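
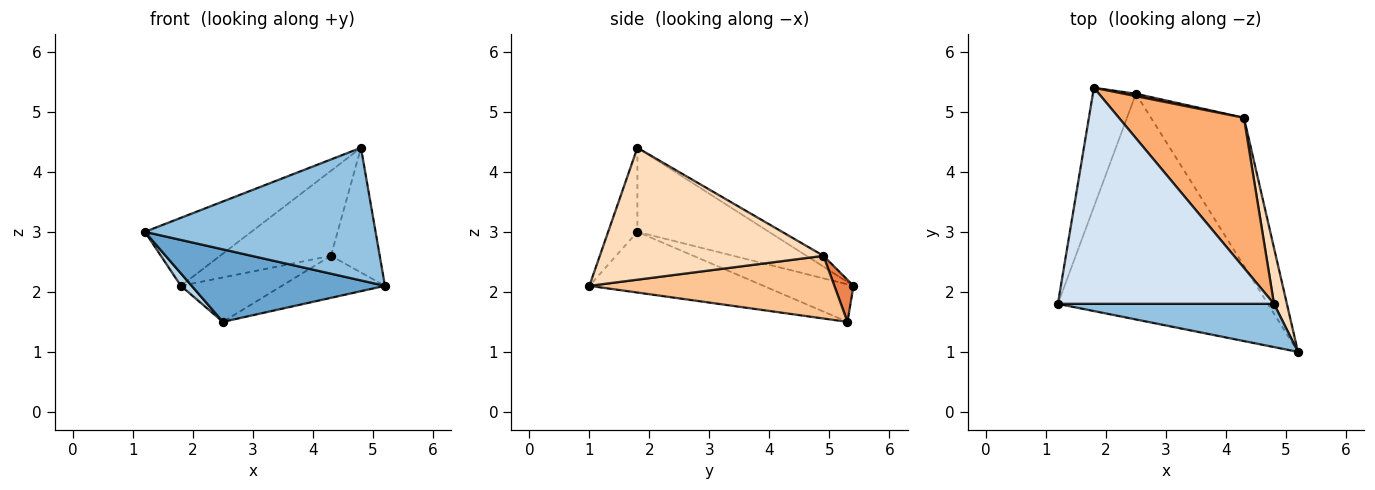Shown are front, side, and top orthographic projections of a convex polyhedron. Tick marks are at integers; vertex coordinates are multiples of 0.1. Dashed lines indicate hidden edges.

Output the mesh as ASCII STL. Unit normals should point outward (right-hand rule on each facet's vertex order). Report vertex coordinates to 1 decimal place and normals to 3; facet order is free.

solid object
 facet normal -0.265 -0.295 -0.918
  outer loop
   vertex 2.5 5.3 1.5
   vertex 5.2 1.0 2.1
   vertex 1.2 1.8 3.0
  endloop
 endfacet
 facet normal -0.120 -0.944 0.308
  outer loop
   vertex 4.8 1.8 4.4
   vertex 1.2 1.8 3.0
   vertex 5.2 1.0 2.1
  endloop
 endfacet
 facet normal -0.655 -0.079 -0.751
  outer loop
   vertex 1.8 5.4 2.1
   vertex 2.5 5.3 1.5
   vertex 1.2 1.8 3.0
  endloop
 endfacet
 facet normal -0.348 0.282 0.894
  outer loop
   vertex 1.8 5.4 2.1
   vertex 1.2 1.8 3.0
   vertex 4.8 1.8 4.4
  endloop
 endfacet
 facet normal 0.186 0.981 0.053
  outer loop
   vertex 4.3 4.9 2.6
   vertex 2.5 5.3 1.5
   vertex 1.8 5.4 2.1
  endloop
 endfacet
 facet normal -0.075 0.492 0.868
  outer loop
   vertex 4.3 4.9 2.6
   vertex 1.8 5.4 2.1
   vertex 4.8 1.8 4.4
  endloop
 endfacet
 facet normal 0.544 0.229 -0.807
  outer loop
   vertex 4.3 4.9 2.6
   vertex 5.2 1.0 2.1
   vertex 2.5 5.3 1.5
  endloop
 endfacet
 facet normal 0.973 0.212 0.095
  outer loop
   vertex 4.3 4.9 2.6
   vertex 4.8 1.8 4.4
   vertex 5.2 1.0 2.1
  endloop
 endfacet
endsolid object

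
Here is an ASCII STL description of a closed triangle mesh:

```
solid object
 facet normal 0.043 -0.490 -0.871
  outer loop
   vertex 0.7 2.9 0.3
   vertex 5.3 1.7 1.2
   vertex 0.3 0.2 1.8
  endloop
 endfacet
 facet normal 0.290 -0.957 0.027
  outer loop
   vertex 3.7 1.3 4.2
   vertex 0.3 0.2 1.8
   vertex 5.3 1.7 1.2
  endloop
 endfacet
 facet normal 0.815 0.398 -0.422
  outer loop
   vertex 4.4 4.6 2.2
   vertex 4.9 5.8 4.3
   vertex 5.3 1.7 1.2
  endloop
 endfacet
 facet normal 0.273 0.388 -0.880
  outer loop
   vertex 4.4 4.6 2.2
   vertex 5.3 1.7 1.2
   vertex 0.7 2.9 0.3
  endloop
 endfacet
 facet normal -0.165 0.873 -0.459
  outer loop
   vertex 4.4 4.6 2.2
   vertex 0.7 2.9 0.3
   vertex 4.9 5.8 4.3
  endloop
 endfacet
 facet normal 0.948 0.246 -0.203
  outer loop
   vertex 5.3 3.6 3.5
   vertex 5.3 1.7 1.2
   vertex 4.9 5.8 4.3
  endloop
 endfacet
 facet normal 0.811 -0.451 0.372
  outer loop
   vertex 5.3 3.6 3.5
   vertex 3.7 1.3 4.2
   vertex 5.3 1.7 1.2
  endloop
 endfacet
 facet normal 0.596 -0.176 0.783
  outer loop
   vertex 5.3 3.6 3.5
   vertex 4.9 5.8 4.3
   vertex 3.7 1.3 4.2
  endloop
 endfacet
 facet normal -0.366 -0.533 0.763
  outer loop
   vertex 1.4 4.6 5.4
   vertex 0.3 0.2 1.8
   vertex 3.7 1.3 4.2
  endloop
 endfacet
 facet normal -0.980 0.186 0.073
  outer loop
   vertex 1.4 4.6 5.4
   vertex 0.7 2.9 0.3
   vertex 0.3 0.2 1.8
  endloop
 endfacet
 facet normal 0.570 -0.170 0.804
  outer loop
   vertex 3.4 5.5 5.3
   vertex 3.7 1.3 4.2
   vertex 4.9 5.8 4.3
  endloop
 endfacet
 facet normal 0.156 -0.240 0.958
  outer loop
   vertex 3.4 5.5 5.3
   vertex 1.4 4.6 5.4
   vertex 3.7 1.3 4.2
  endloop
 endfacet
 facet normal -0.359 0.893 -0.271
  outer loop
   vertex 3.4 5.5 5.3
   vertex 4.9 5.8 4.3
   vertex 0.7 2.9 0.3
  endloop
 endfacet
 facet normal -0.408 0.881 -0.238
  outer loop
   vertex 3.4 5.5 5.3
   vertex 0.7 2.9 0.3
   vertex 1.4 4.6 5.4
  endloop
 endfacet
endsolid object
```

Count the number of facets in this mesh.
14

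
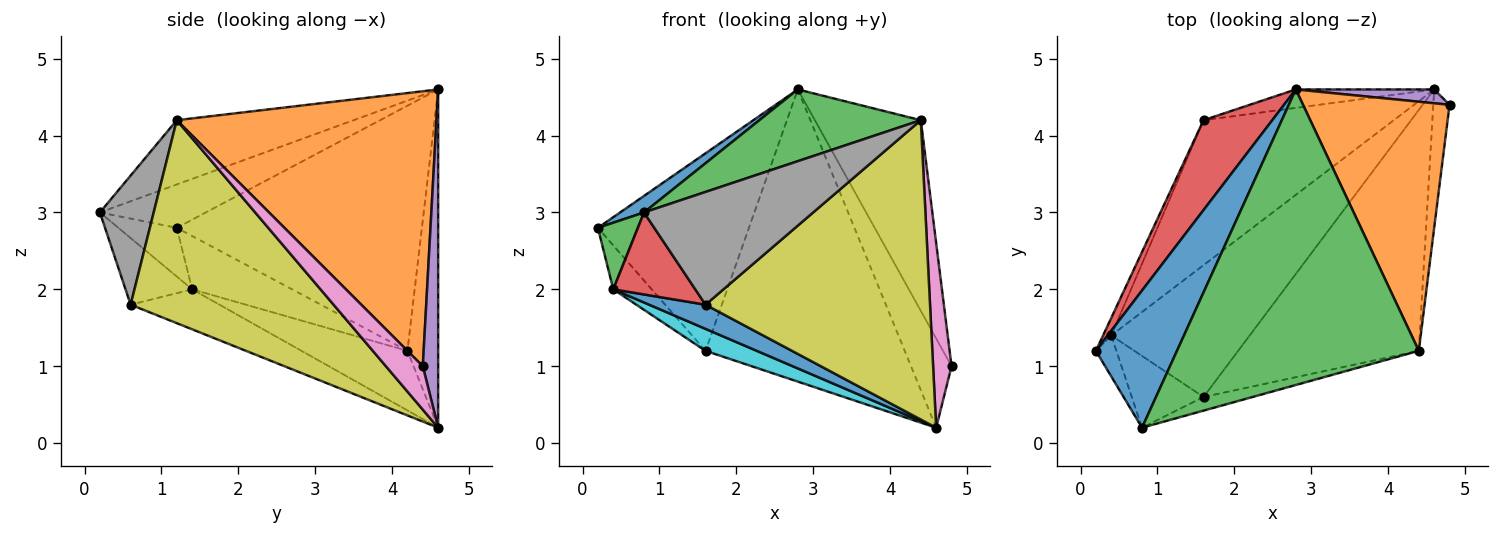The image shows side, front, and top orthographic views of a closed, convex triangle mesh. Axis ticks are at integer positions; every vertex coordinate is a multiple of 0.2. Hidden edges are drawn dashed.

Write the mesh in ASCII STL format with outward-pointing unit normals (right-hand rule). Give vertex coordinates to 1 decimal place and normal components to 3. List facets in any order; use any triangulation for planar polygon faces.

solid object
 facet normal -0.469 -0.106 0.877
  outer loop
   vertex 0.8 0.2 3.0
   vertex 2.8 4.6 4.6
   vertex 0.2 1.2 2.8
  endloop
 endfacet
 facet normal 0.830 0.339 0.442
  outer loop
   vertex 4.4 1.2 4.2
   vertex 4.8 4.4 1.0
   vertex 2.8 4.6 4.6
  endloop
 endfacet
 facet normal -0.250 -0.228 0.941
  outer loop
   vertex 4.4 1.2 4.2
   vertex 2.8 4.6 4.6
   vertex 0.8 0.2 3.0
  endloop
 endfacet
 facet normal -0.828 0.510 0.232
  outer loop
   vertex 1.6 4.2 1.2
   vertex 0.2 1.2 2.8
   vertex 2.8 4.6 4.6
  endloop
 endfacet
 facet normal 0.351 0.925 0.144
  outer loop
   vertex 4.6 4.6 0.2
   vertex 2.8 4.6 4.6
   vertex 4.8 4.4 1.0
  endloop
 endfacet
 facet normal -0.152 0.986 -0.062
  outer loop
   vertex 4.6 4.6 0.2
   vertex 1.6 4.2 1.2
   vertex 2.8 4.6 4.6
  endloop
 endfacet
 facet normal 0.848 -0.424 -0.318
  outer loop
   vertex 4.6 4.6 0.2
   vertex 4.8 4.4 1.0
   vertex 4.4 1.2 4.2
  endloop
 endfacet
 facet normal 0.301 -0.947 -0.115
  outer loop
   vertex 1.6 0.6 1.8
   vertex 4.4 1.2 4.2
   vertex 0.8 0.2 3.0
  endloop
 endfacet
 facet normal 0.576 -0.637 -0.513
  outer loop
   vertex 1.6 0.6 1.8
   vertex 4.6 4.6 0.2
   vertex 4.4 1.2 4.2
  endloop
 endfacet
 facet normal -0.296 -0.143 -0.944
  outer loop
   vertex 0.4 1.4 2.0
   vertex 1.6 4.2 1.2
   vertex 4.6 4.6 0.2
  endloop
 endfacet
 facet normal -0.273 -0.173 -0.946
  outer loop
   vertex 0.4 1.4 2.0
   vertex 4.6 4.6 0.2
   vertex 1.6 0.6 1.8
  endloop
 endfacet
 facet normal -0.924 0.355 -0.142
  outer loop
   vertex 0.4 1.4 2.0
   vertex 0.2 1.2 2.8
   vertex 1.6 4.2 1.2
  endloop
 endfacet
 facet normal -0.780 -0.533 -0.328
  outer loop
   vertex 0.4 1.4 2.0
   vertex 0.8 0.2 3.0
   vertex 0.2 1.2 2.8
  endloop
 endfacet
 facet normal -0.522 -0.642 -0.562
  outer loop
   vertex 0.4 1.4 2.0
   vertex 1.6 0.6 1.8
   vertex 0.8 0.2 3.0
  endloop
 endfacet
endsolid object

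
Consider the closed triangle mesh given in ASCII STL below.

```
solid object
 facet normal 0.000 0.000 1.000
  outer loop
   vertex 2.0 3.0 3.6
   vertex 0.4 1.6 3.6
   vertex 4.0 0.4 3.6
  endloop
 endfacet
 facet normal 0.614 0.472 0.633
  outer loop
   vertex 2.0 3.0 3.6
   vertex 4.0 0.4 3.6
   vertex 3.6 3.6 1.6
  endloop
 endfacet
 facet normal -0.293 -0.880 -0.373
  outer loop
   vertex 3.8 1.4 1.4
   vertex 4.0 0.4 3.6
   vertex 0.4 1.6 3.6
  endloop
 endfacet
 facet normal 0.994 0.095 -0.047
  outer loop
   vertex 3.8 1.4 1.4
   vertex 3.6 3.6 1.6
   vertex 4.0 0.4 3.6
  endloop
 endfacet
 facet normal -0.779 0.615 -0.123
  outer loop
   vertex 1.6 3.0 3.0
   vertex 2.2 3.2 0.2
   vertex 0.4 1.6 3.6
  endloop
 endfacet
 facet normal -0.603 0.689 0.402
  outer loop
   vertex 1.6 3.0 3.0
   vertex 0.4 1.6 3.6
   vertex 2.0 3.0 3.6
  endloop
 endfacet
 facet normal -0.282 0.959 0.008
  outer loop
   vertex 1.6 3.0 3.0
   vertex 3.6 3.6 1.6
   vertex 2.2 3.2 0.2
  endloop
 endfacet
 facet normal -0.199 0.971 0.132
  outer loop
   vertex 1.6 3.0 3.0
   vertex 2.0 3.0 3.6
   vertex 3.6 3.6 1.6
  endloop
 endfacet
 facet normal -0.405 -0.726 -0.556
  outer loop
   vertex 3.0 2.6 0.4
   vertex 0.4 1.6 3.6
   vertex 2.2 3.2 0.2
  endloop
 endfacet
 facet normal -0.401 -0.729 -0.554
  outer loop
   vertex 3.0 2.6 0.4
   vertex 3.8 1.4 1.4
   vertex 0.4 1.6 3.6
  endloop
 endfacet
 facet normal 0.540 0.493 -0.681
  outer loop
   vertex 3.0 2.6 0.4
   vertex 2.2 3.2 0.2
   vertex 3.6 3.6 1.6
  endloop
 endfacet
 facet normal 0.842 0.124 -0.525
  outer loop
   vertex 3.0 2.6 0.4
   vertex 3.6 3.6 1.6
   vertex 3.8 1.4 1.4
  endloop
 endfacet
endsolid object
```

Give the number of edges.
18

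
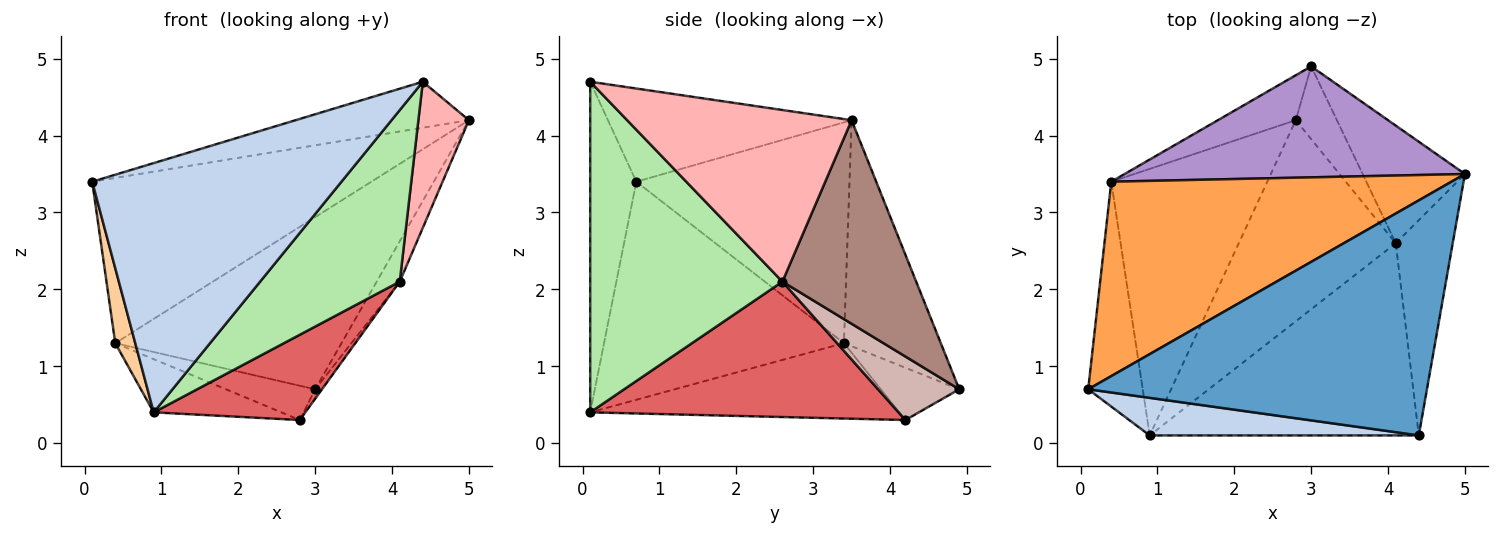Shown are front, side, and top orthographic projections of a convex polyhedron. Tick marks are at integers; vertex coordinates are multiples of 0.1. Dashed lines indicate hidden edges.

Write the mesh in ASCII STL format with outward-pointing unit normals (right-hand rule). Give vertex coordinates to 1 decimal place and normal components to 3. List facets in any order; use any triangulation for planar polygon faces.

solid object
 facet normal -0.261 0.185 0.947
  outer loop
   vertex 4.4 0.1 4.7
   vertex 5.0 3.5 4.2
   vertex 0.1 0.7 3.4
  endloop
 endfacet
 facet normal -0.180 -0.973 0.147
  outer loop
   vertex 0.9 0.1 0.4
   vertex 4.4 0.1 4.7
   vertex 0.1 0.7 3.4
  endloop
 endfacet
 facet normal -0.443 0.581 0.683
  outer loop
   vertex 0.4 3.4 1.3
   vertex 0.1 0.7 3.4
   vertex 5.0 3.5 4.2
  endloop
 endfacet
 facet normal -0.967 -0.081 -0.242
  outer loop
   vertex 0.4 3.4 1.3
   vertex 0.9 0.1 0.4
   vertex 0.1 0.7 3.4
  endloop
 endfacet
 facet normal -0.428 0.177 -0.886
  outer loop
   vertex 0.4 3.4 1.3
   vertex 2.8 4.2 0.3
   vertex 0.9 0.1 0.4
  endloop
 endfacet
 facet normal 0.676 -0.491 -0.550
  outer loop
   vertex 4.1 2.6 2.1
   vertex 4.4 0.1 4.7
   vertex 0.9 0.1 0.4
  endloop
 endfacet
 facet normal 0.622 -0.306 -0.721
  outer loop
   vertex 4.1 2.6 2.1
   vertex 0.9 0.1 0.4
   vertex 2.8 4.2 0.3
  endloop
 endfacet
 facet normal 0.928 -0.209 -0.308
  outer loop
   vertex 4.1 2.6 2.1
   vertex 5.0 3.5 4.2
   vertex 4.4 0.1 4.7
  endloop
 endfacet
 facet normal -0.339 0.791 0.510
  outer loop
   vertex 3.0 4.9 0.7
   vertex 0.4 3.4 1.3
   vertex 5.0 3.5 4.2
  endloop
 endfacet
 facet normal -0.471 0.535 -0.701
  outer loop
   vertex 3.0 4.9 0.7
   vertex 2.8 4.2 0.3
   vertex 0.4 3.4 1.3
  endloop
 endfacet
 facet normal 0.883 0.152 -0.444
  outer loop
   vertex 3.0 4.9 0.7
   vertex 5.0 3.5 4.2
   vertex 4.1 2.6 2.1
  endloop
 endfacet
 facet normal 0.837 0.071 -0.542
  outer loop
   vertex 3.0 4.9 0.7
   vertex 4.1 2.6 2.1
   vertex 2.8 4.2 0.3
  endloop
 endfacet
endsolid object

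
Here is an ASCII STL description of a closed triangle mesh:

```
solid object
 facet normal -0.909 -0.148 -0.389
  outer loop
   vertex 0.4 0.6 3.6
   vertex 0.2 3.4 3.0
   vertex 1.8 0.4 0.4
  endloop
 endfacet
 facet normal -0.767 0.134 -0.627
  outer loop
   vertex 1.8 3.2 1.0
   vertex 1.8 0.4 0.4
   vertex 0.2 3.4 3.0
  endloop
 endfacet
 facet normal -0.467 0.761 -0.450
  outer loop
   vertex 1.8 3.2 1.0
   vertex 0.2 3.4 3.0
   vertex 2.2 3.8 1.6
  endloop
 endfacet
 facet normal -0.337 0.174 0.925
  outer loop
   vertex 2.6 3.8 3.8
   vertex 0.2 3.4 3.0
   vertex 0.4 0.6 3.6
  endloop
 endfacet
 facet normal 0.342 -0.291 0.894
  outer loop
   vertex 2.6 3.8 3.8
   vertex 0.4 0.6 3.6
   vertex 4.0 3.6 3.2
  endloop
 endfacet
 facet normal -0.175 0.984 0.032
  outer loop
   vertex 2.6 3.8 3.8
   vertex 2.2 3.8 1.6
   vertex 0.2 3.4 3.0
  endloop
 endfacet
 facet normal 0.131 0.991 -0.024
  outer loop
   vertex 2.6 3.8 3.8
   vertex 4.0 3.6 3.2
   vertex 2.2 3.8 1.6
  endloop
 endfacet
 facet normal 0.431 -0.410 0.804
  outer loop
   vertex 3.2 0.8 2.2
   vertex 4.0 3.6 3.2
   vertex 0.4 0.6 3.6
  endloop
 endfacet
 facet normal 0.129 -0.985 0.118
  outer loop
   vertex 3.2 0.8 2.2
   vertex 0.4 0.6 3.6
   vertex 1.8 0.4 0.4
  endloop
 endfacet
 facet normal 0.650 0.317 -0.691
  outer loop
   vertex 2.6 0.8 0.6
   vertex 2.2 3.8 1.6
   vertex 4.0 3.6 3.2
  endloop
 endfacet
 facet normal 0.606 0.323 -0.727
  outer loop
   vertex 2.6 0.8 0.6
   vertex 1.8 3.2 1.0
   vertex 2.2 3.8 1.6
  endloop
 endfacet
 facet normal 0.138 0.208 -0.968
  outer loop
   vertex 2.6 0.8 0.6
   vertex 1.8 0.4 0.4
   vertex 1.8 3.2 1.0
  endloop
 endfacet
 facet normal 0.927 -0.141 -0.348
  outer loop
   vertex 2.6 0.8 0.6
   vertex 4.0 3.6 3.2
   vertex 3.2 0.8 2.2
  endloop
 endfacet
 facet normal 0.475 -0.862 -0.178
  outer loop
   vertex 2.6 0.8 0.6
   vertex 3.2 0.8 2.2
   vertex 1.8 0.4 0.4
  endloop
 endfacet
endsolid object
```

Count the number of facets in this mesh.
14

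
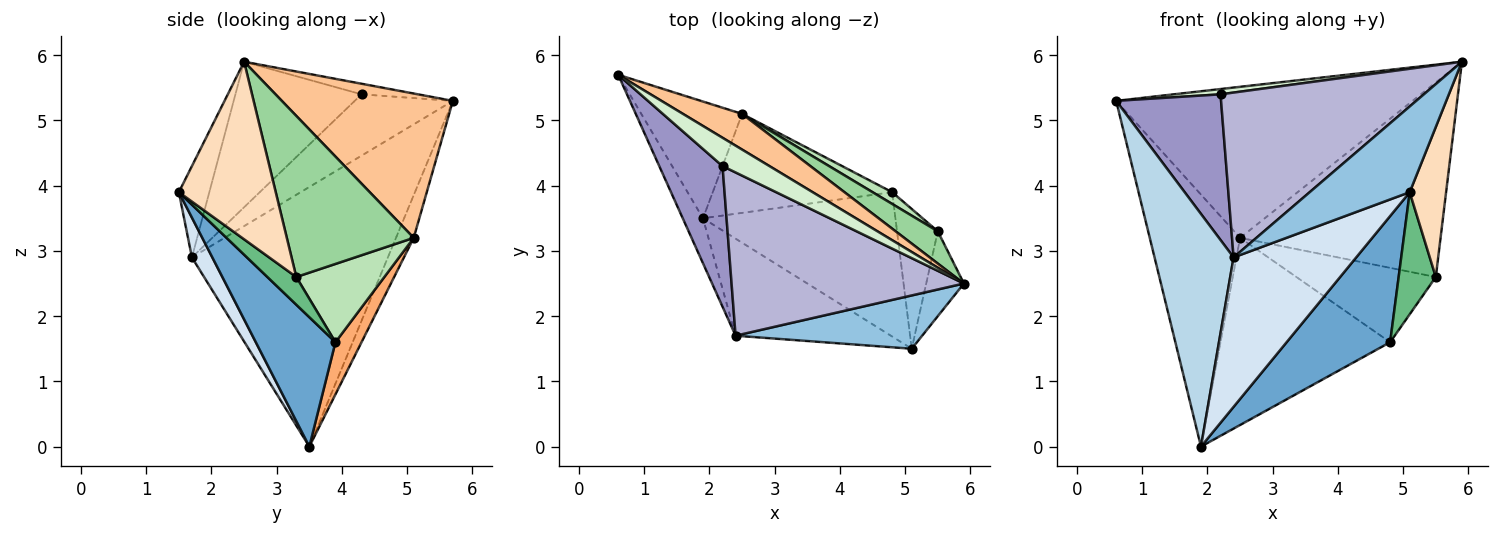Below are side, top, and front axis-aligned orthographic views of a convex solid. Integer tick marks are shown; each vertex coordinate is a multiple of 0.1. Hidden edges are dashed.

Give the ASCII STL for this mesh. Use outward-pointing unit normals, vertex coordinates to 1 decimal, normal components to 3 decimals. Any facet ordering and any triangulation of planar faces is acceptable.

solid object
 facet normal 0.452 -0.587 -0.672
  outer loop
   vertex 4.8 3.9 1.6
   vertex 5.1 1.5 3.9
   vertex 1.9 3.5 0.0
  endloop
 endfacet
 facet normal -0.250 -0.822 0.511
  outer loop
   vertex 2.4 1.7 2.9
   vertex 5.1 1.5 3.9
   vertex 5.9 2.5 5.9
  endloop
 endfacet
 facet normal -0.925 -0.373 -0.072
  outer loop
   vertex 2.4 1.7 2.9
   vertex 0.6 5.7 5.3
   vertex 1.9 3.5 0.0
  endloop
 endfacet
 facet normal 0.138 -0.831 -0.539
  outer loop
   vertex 2.4 1.7 2.9
   vertex 1.9 3.5 0.0
   vertex 5.1 1.5 3.9
  endloop
 endfacet
 facet normal -0.175 0.893 -0.414
  outer loop
   vertex 2.5 5.1 3.2
   vertex 1.9 3.5 0.0
   vertex 0.6 5.7 5.3
  endloop
 endfacet
 facet normal 0.135 0.876 -0.463
  outer loop
   vertex 2.5 5.1 3.2
   vertex 4.8 3.9 1.6
   vertex 1.9 3.5 0.0
  endloop
 endfacet
 facet normal 0.490 0.849 0.201
  outer loop
   vertex 2.5 5.1 3.2
   vertex 0.6 5.7 5.3
   vertex 5.9 2.5 5.9
  endloop
 endfacet
 facet normal 0.918 -0.345 -0.195
  outer loop
   vertex 5.5 3.3 2.6
   vertex 5.9 2.5 5.9
   vertex 5.1 1.5 3.9
  endloop
 endfacet
 facet normal 0.456 -0.585 -0.670
  outer loop
   vertex 5.5 3.3 2.6
   vertex 5.1 1.5 3.9
   vertex 4.8 3.9 1.6
  endloop
 endfacet
 facet normal 0.530 0.837 0.139
  outer loop
   vertex 5.5 3.3 2.6
   vertex 2.5 5.1 3.2
   vertex 5.9 2.5 5.9
  endloop
 endfacet
 facet normal 0.529 0.838 0.132
  outer loop
   vertex 5.5 3.3 2.6
   vertex 4.8 3.9 1.6
   vertex 2.5 5.1 3.2
  endloop
 endfacet
 facet normal -0.217 -0.179 0.960
  outer loop
   vertex 2.2 4.3 5.4
   vertex 5.9 2.5 5.9
   vertex 0.6 5.7 5.3
  endloop
 endfacet
 facet normal -0.558 -0.597 0.576
  outer loop
   vertex 2.2 4.3 5.4
   vertex 0.6 5.7 5.3
   vertex 2.4 1.7 2.9
  endloop
 endfacet
 facet normal -0.403 -0.650 0.644
  outer loop
   vertex 2.2 4.3 5.4
   vertex 2.4 1.7 2.9
   vertex 5.9 2.5 5.9
  endloop
 endfacet
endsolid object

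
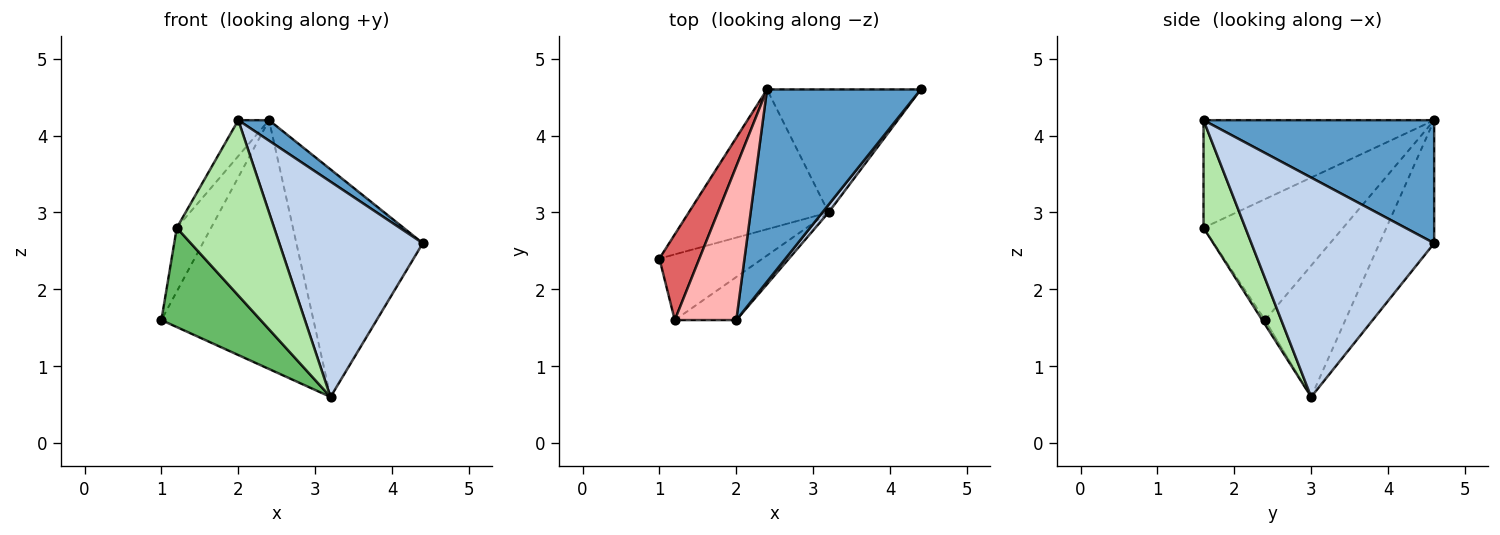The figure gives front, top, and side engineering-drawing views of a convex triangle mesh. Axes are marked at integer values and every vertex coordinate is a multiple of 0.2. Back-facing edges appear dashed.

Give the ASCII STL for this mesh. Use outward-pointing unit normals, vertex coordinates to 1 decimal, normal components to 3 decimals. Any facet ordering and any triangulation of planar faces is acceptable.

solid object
 facet normal 0.623 -0.083 0.778
  outer loop
   vertex 2.4 4.6 4.2
   vertex 2.0 1.6 4.2
   vertex 4.4 4.6 2.6
  endloop
 endfacet
 facet normal 0.786 -0.617 0.022
  outer loop
   vertex 3.2 3.0 0.6
   vertex 4.4 4.6 2.6
   vertex 2.0 1.6 4.2
  endloop
 endfacet
 facet normal -0.418 0.792 -0.445
  outer loop
   vertex 3.2 3.0 0.6
   vertex 1.0 2.4 1.6
   vertex 2.4 4.6 4.2
  endloop
 endfacet
 facet normal -0.356 0.822 -0.444
  outer loop
   vertex 3.2 3.0 0.6
   vertex 2.4 4.6 4.2
   vertex 4.4 4.6 2.6
  endloop
 endfacet
 facet normal -0.023 -0.834 -0.552
  outer loop
   vertex 1.2 1.6 2.8
   vertex 1.0 2.4 1.6
   vertex 3.2 3.0 0.6
  endloop
 endfacet
 facet normal 0.385 -0.896 -0.220
  outer loop
   vertex 1.2 1.6 2.8
   vertex 3.2 3.0 0.6
   vertex 2.0 1.6 4.2
  endloop
 endfacet
 facet normal -0.925 0.227 0.306
  outer loop
   vertex 1.2 1.6 2.8
   vertex 2.4 4.6 4.2
   vertex 1.0 2.4 1.6
  endloop
 endfacet
 facet normal -0.862 0.115 0.493
  outer loop
   vertex 1.2 1.6 2.8
   vertex 2.0 1.6 4.2
   vertex 2.4 4.6 4.2
  endloop
 endfacet
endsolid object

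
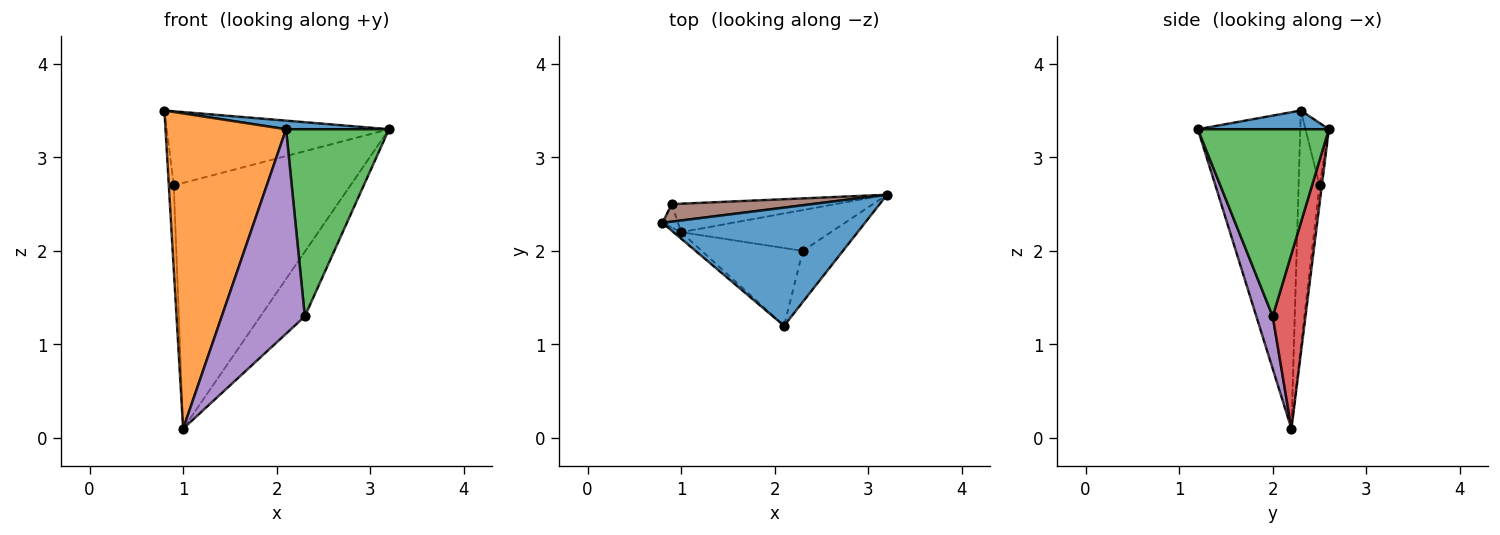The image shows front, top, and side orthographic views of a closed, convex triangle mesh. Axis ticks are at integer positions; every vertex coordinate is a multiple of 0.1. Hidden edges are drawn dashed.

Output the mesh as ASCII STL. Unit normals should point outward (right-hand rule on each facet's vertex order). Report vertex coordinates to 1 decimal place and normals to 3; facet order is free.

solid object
 facet normal 0.092 -0.072 0.993
  outer loop
   vertex 2.1 1.2 3.3
   vertex 3.2 2.6 3.3
   vertex 0.8 2.3 3.5
  endloop
 endfacet
 facet normal -0.647 -0.762 -0.016
  outer loop
   vertex 1.0 2.2 0.1
   vertex 2.1 1.2 3.3
   vertex 0.8 2.3 3.5
  endloop
 endfacet
 facet normal 0.775 -0.609 -0.166
  outer loop
   vertex 2.3 2.0 1.3
   vertex 3.2 2.6 3.3
   vertex 2.1 1.2 3.3
  endloop
 endfacet
 facet normal 0.529 0.718 -0.453
  outer loop
   vertex 2.3 2.0 1.3
   vertex 1.0 2.2 0.1
   vertex 3.2 2.6 3.3
  endloop
 endfacet
 facet normal 0.181 -0.919 -0.350
  outer loop
   vertex 2.3 2.0 1.3
   vertex 2.1 1.2 3.3
   vertex 1.0 2.2 0.1
  endloop
 endfacet
 facet normal -0.102 0.968 0.229
  outer loop
   vertex 0.9 2.5 2.7
   vertex 0.8 2.3 3.5
   vertex 3.2 2.6 3.3
  endloop
 endfacet
 facet normal -0.971 0.230 -0.064
  outer loop
   vertex 0.9 2.5 2.7
   vertex 1.0 2.2 0.1
   vertex 0.8 2.3 3.5
  endloop
 endfacet
 facet normal -0.013 0.993 -0.115
  outer loop
   vertex 0.9 2.5 2.7
   vertex 3.2 2.6 3.3
   vertex 1.0 2.2 0.1
  endloop
 endfacet
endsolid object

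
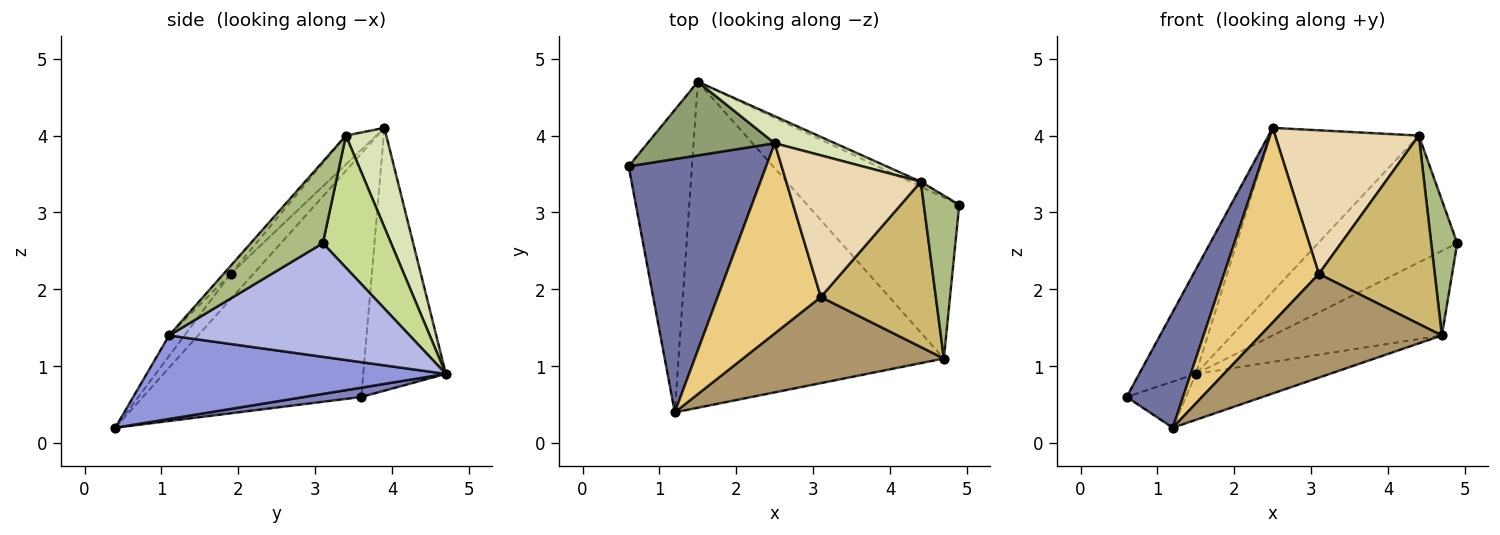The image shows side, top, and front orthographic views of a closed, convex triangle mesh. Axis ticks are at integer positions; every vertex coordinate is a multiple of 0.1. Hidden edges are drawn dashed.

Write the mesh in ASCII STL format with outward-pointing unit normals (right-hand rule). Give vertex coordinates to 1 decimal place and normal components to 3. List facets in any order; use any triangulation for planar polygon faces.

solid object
 facet normal -0.849 -0.219 0.480
  outer loop
   vertex 2.5 3.9 4.1
   vertex 0.6 3.6 0.6
   vertex 1.2 0.4 0.2
  endloop
 endfacet
 facet normal 0.144 0.149 -0.978
  outer loop
   vertex 1.5 4.7 0.9
   vertex 1.2 0.4 0.2
   vertex 0.6 3.6 0.6
  endloop
 endfacet
 facet normal 0.298 0.133 -0.945
  outer loop
   vertex 1.5 4.7 0.9
   vertex 4.7 1.1 1.4
   vertex 1.2 0.4 0.2
  endloop
 endfacet
 facet normal 0.552 0.388 -0.738
  outer loop
   vertex 1.5 4.7 0.9
   vertex 4.9 3.1 2.6
   vertex 4.7 1.1 1.4
  endloop
 endfacet
 facet normal -0.766 0.525 0.371
  outer loop
   vertex 1.5 4.7 0.9
   vertex 0.6 3.6 0.6
   vertex 2.5 3.9 4.1
  endloop
 endfacet
 facet normal 0.871 -0.314 0.378
  outer loop
   vertex 4.4 3.4 4.0
   vertex 4.7 1.1 1.4
   vertex 4.9 3.1 2.6
  endloop
 endfacet
 facet normal 0.440 0.897 -0.035
  outer loop
   vertex 4.4 3.4 4.0
   vertex 4.9 3.1 2.6
   vertex 1.5 4.7 0.9
  endloop
 endfacet
 facet normal 0.259 0.953 0.157
  outer loop
   vertex 4.4 3.4 4.0
   vertex 1.5 4.7 0.9
   vertex 2.5 3.9 4.1
  endloop
 endfacet
 facet normal -0.065 -0.768 0.638
  outer loop
   vertex 3.1 1.9 2.2
   vertex 1.2 0.4 0.2
   vertex 4.7 1.1 1.4
  endloop
 endfacet
 facet normal -0.046 -0.751 0.659
  outer loop
   vertex 3.1 1.9 2.2
   vertex 4.7 1.1 1.4
   vertex 4.4 3.4 4.0
  endloop
 endfacet
 facet normal -0.169 -0.705 0.689
  outer loop
   vertex 3.1 1.9 2.2
   vertex 2.5 3.9 4.1
   vertex 1.2 0.4 0.2
  endloop
 endfacet
 facet normal -0.149 -0.704 0.694
  outer loop
   vertex 3.1 1.9 2.2
   vertex 4.4 3.4 4.0
   vertex 2.5 3.9 4.1
  endloop
 endfacet
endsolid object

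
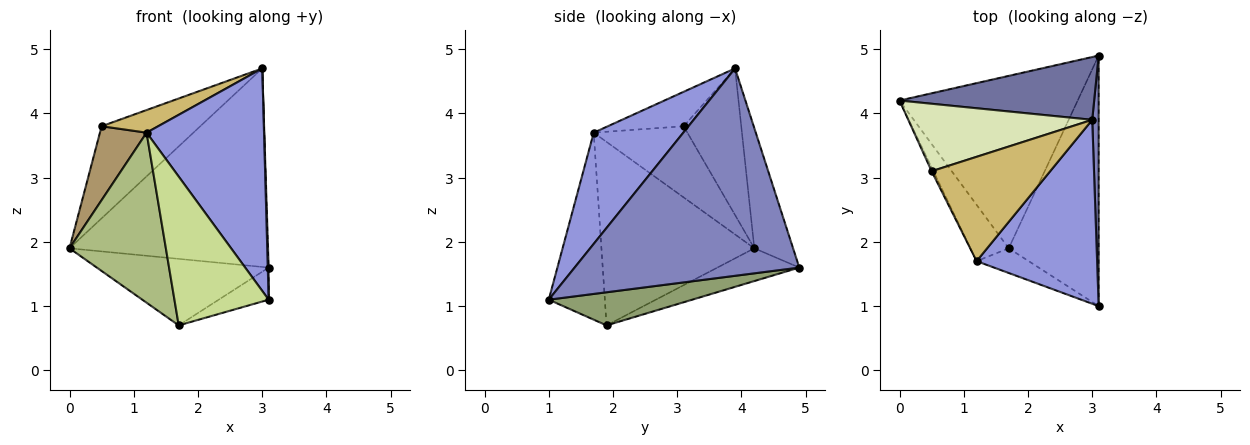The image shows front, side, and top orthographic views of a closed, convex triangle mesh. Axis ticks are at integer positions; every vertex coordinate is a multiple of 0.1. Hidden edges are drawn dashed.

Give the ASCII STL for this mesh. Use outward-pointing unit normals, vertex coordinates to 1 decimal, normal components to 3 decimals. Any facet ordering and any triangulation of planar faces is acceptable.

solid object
 facet normal -0.183 0.937 0.296
  outer loop
   vertex 3.0 3.9 4.7
   vertex 3.1 4.9 1.6
   vertex 0.0 4.2 1.9
  endloop
 endfacet
 facet normal 1.000 -0.004 0.031
  outer loop
   vertex 3.0 3.9 4.7
   vertex 3.1 1.0 1.1
   vertex 3.1 4.9 1.6
  endloop
 endfacet
 facet normal 0.507 -0.664 0.549
  outer loop
   vertex 1.2 1.7 3.7
   vertex 3.1 1.0 1.1
   vertex 3.0 3.9 4.7
  endloop
 endfacet
 facet normal -0.169 0.355 -0.920
  outer loop
   vertex 1.7 1.9 0.7
   vertex 0.0 4.2 1.9
   vertex 3.1 4.9 1.6
  endloop
 endfacet
 facet normal 0.343 0.119 -0.932
  outer loop
   vertex 1.7 1.9 0.7
   vertex 3.1 4.9 1.6
   vertex 3.1 1.0 1.1
  endloop
 endfacet
 facet normal -0.833 -0.525 -0.174
  outer loop
   vertex 1.7 1.9 0.7
   vertex 1.2 1.7 3.7
   vertex 0.0 4.2 1.9
  endloop
 endfacet
 facet normal -0.507 -0.851 -0.141
  outer loop
   vertex 1.7 1.9 0.7
   vertex 3.1 1.0 1.1
   vertex 1.2 1.7 3.7
  endloop
 endfacet
 facet normal -0.426 0.730 0.535
  outer loop
   vertex 0.5 3.1 3.8
   vertex 3.0 3.9 4.7
   vertex 0.0 4.2 1.9
  endloop
 endfacet
 facet normal -0.895 -0.446 -0.023
  outer loop
   vertex 0.5 3.1 3.8
   vertex 0.0 4.2 1.9
   vertex 1.2 1.7 3.7
  endloop
 endfacet
 facet normal -0.273 -0.204 0.940
  outer loop
   vertex 0.5 3.1 3.8
   vertex 1.2 1.7 3.7
   vertex 3.0 3.9 4.7
  endloop
 endfacet
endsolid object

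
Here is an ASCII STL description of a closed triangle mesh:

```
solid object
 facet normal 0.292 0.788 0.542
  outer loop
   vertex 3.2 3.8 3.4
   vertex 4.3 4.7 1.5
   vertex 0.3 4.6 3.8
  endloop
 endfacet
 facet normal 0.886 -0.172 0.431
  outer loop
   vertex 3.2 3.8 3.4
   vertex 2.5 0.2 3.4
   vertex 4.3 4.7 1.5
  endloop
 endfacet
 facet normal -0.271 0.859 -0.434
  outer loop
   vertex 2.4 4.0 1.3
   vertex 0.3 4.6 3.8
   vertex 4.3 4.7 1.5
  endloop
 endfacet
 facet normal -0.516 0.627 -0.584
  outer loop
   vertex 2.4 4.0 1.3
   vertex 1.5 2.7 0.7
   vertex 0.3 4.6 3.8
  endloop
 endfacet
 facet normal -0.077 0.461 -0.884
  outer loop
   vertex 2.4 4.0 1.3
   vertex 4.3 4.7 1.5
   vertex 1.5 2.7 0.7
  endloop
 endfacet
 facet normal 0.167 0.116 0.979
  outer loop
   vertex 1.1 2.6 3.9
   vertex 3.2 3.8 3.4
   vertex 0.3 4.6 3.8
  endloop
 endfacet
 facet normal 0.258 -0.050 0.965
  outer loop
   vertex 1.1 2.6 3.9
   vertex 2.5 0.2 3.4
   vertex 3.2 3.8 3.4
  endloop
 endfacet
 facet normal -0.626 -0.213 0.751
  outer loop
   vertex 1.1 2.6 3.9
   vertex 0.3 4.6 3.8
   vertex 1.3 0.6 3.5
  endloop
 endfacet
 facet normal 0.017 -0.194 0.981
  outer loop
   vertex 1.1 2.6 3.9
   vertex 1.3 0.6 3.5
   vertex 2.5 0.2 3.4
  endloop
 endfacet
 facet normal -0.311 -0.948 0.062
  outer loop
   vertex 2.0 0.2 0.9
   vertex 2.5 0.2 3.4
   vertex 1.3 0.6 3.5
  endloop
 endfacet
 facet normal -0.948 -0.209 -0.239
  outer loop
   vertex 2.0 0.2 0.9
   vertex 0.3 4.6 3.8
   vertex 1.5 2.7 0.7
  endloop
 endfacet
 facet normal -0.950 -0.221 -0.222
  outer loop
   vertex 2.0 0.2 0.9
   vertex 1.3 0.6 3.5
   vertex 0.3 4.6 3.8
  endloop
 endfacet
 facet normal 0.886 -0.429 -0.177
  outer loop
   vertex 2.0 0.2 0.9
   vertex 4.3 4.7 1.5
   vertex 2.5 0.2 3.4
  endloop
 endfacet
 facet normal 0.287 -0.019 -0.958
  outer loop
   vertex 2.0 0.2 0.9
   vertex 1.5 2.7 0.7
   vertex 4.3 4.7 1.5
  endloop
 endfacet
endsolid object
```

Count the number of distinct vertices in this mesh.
9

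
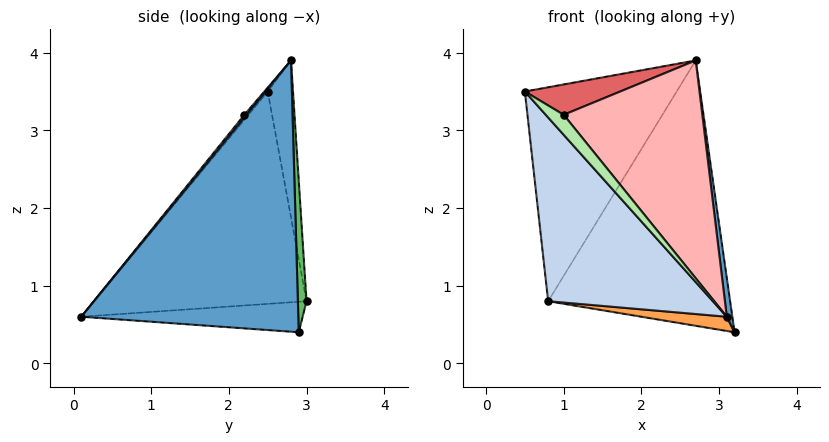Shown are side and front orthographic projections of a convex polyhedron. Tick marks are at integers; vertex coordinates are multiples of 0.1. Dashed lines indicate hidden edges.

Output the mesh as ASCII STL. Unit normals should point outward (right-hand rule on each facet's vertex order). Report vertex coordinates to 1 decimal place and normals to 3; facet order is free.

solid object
 facet normal 0.990 -0.025 0.141
  outer loop
   vertex 2.7 2.8 3.9
   vertex 3.1 0.1 0.6
   vertex 3.2 2.9 0.4
  endloop
 endfacet
 facet normal -0.775 -0.601 -0.197
  outer loop
   vertex 0.8 3.0 0.8
   vertex 3.1 0.1 0.6
   vertex 0.5 2.5 3.5
  endloop
 endfacet
 facet normal -0.167 -0.064 -0.984
  outer loop
   vertex 0.8 3.0 0.8
   vertex 3.2 2.9 0.4
   vertex 3.1 0.1 0.6
  endloop
 endfacet
 facet normal -0.162 0.973 0.162
  outer loop
   vertex 0.8 3.0 0.8
   vertex 0.5 2.5 3.5
   vertex 2.7 2.8 3.9
  endloop
 endfacet
 facet normal 0.047 0.998 0.035
  outer loop
   vertex 0.8 3.0 0.8
   vertex 2.7 2.8 3.9
   vertex 3.2 2.9 0.4
  endloop
 endfacet
 facet normal -0.186 -0.832 0.522
  outer loop
   vertex 1.0 2.2 3.2
   vertex 0.5 2.5 3.5
   vertex 3.1 0.1 0.6
  endloop
 endfacet
 facet normal -0.025 -0.728 0.685
  outer loop
   vertex 1.0 2.2 3.2
   vertex 2.7 2.8 3.9
   vertex 0.5 2.5 3.5
  endloop
 endfacet
 facet normal 0.012 -0.773 0.634
  outer loop
   vertex 1.0 2.2 3.2
   vertex 3.1 0.1 0.6
   vertex 2.7 2.8 3.9
  endloop
 endfacet
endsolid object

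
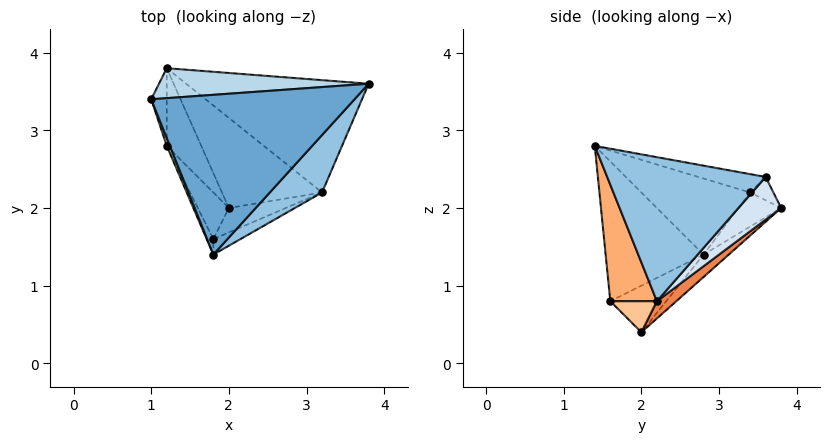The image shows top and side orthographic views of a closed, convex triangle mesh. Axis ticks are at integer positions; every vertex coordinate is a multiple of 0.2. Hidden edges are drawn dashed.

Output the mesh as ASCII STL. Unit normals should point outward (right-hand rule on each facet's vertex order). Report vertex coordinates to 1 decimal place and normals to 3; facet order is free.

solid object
 facet normal -0.087 0.254 0.963
  outer loop
   vertex 1.8 1.4 2.8
   vertex 3.8 3.6 2.4
   vertex 1.0 3.4 2.2
  endloop
 endfacet
 facet normal 0.737 -0.621 0.267
  outer loop
   vertex 3.2 2.2 0.8
   vertex 3.8 3.6 2.4
   vertex 1.8 1.4 2.8
  endloop
 endfacet
 facet normal -0.097 0.483 0.870
  outer loop
   vertex 1.2 3.8 2.0
   vertex 1.0 3.4 2.2
   vertex 3.8 3.6 2.4
  endloop
 endfacet
 facet normal 0.160 0.712 -0.683
  outer loop
   vertex 1.2 3.8 2.0
   vertex 3.8 3.6 2.4
   vertex 3.2 2.2 0.8
  endloop
 endfacet
 facet normal 0.123 0.689 -0.714
  outer loop
   vertex 1.2 3.8 2.0
   vertex 3.2 2.2 0.8
   vertex 2.0 2.0 0.4
  endloop
 endfacet
 facet normal 0.392 -0.915 -0.092
  outer loop
   vertex 1.8 1.6 0.8
   vertex 3.2 2.2 0.8
   vertex 1.8 1.4 2.8
  endloop
 endfacet
 facet normal 0.319 -0.745 -0.585
  outer loop
   vertex 1.8 1.6 0.8
   vertex 2.0 2.0 0.4
   vertex 3.2 2.2 0.8
  endloop
 endfacet
 facet normal -0.884 0.241 -0.402
  outer loop
   vertex 1.2 2.8 1.4
   vertex 1.0 3.4 2.2
   vertex 1.2 3.8 2.0
  endloop
 endfacet
 facet normal -0.487 0.449 -0.749
  outer loop
   vertex 1.2 2.8 1.4
   vertex 1.2 3.8 2.0
   vertex 2.0 2.0 0.4
  endloop
 endfacet
 facet normal -0.824 -0.137 -0.549
  outer loop
   vertex 1.2 2.8 1.4
   vertex 2.0 2.0 0.4
   vertex 1.8 1.6 0.8
  endloop
 endfacet
 facet normal -0.932 -0.361 0.038
  outer loop
   vertex 1.2 2.8 1.4
   vertex 1.8 1.4 2.8
   vertex 1.0 3.4 2.2
  endloop
 endfacet
 facet normal -0.902 -0.430 -0.043
  outer loop
   vertex 1.2 2.8 1.4
   vertex 1.8 1.6 0.8
   vertex 1.8 1.4 2.8
  endloop
 endfacet
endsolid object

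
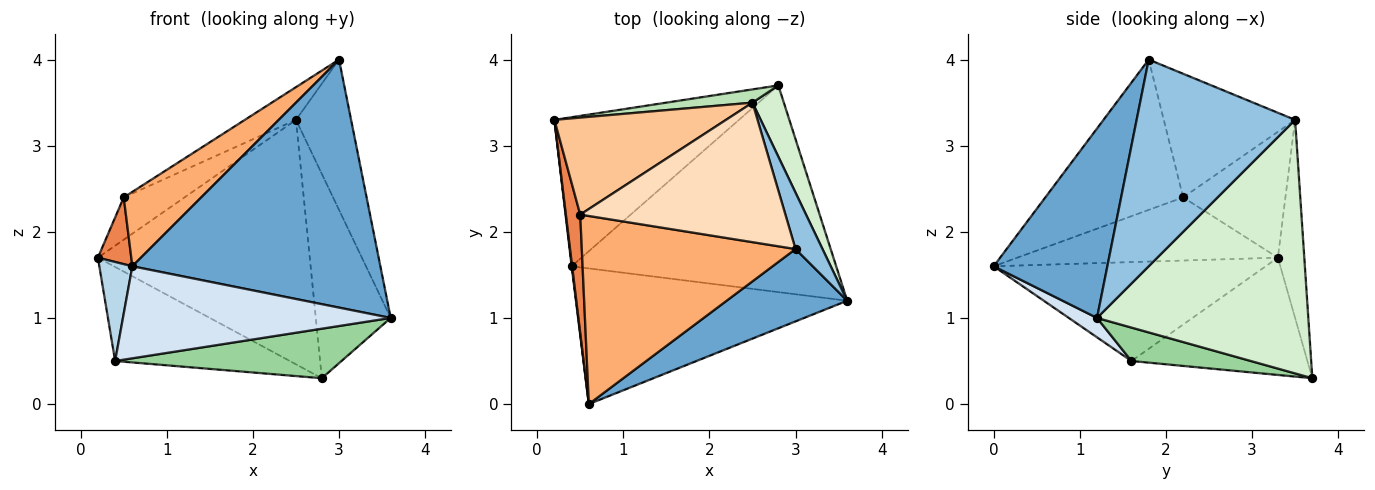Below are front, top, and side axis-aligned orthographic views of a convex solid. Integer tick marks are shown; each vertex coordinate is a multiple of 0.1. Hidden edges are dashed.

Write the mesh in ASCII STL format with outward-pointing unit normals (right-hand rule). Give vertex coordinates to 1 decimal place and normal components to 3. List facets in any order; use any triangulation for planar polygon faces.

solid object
 facet normal 0.403 -0.879 0.256
  outer loop
   vertex 3.0 1.8 4.0
   vertex 0.6 0.0 1.6
   vertex 3.6 1.2 1.0
  endloop
 endfacet
 facet normal 0.937 0.326 0.122
  outer loop
   vertex 2.5 3.5 3.3
   vertex 3.0 1.8 4.0
   vertex 3.6 1.2 1.0
  endloop
 endfacet
 facet normal -0.993 -0.120 0.005
  outer loop
   vertex 0.4 1.6 0.5
   vertex 0.6 0.0 1.6
   vertex 0.2 3.3 1.7
  endloop
 endfacet
 facet normal 0.059 -0.561 -0.826
  outer loop
   vertex 0.4 1.6 0.5
   vertex 3.6 1.2 1.0
   vertex 0.6 0.0 1.6
  endloop
 endfacet
 facet normal -0.968 -0.124 0.220
  outer loop
   vertex 0.5 2.2 2.4
   vertex 0.2 3.3 1.7
   vertex 0.6 0.0 1.6
  endloop
 endfacet
 facet normal -0.547 -0.308 0.778
  outer loop
   vertex 0.5 2.2 2.4
   vertex 0.6 0.0 1.6
   vertex 3.0 1.8 4.0
  endloop
 endfacet
 facet normal -0.558 0.332 0.761
  outer loop
   vertex 0.5 2.2 2.4
   vertex 2.5 3.5 3.3
   vertex 0.2 3.3 1.7
  endloop
 endfacet
 facet normal -0.506 0.197 0.840
  outer loop
   vertex 0.5 2.2 2.4
   vertex 3.0 1.8 4.0
   vertex 2.5 3.5 3.3
  endloop
 endfacet
 facet normal -0.473 0.470 -0.745
  outer loop
   vertex 2.8 3.7 0.3
   vertex 0.4 1.6 0.5
   vertex 0.2 3.3 1.7
  endloop
 endfacet
 facet normal 0.122 -0.231 -0.965
  outer loop
   vertex 2.8 3.7 0.3
   vertex 3.6 1.2 1.0
   vertex 0.4 1.6 0.5
  endloop
 endfacet
 facet normal -0.124 0.991 0.054
  outer loop
   vertex 2.8 3.7 0.3
   vertex 0.2 3.3 1.7
   vertex 2.5 3.5 3.3
  endloop
 endfacet
 facet normal 0.936 0.332 0.116
  outer loop
   vertex 2.8 3.7 0.3
   vertex 2.5 3.5 3.3
   vertex 3.6 1.2 1.0
  endloop
 endfacet
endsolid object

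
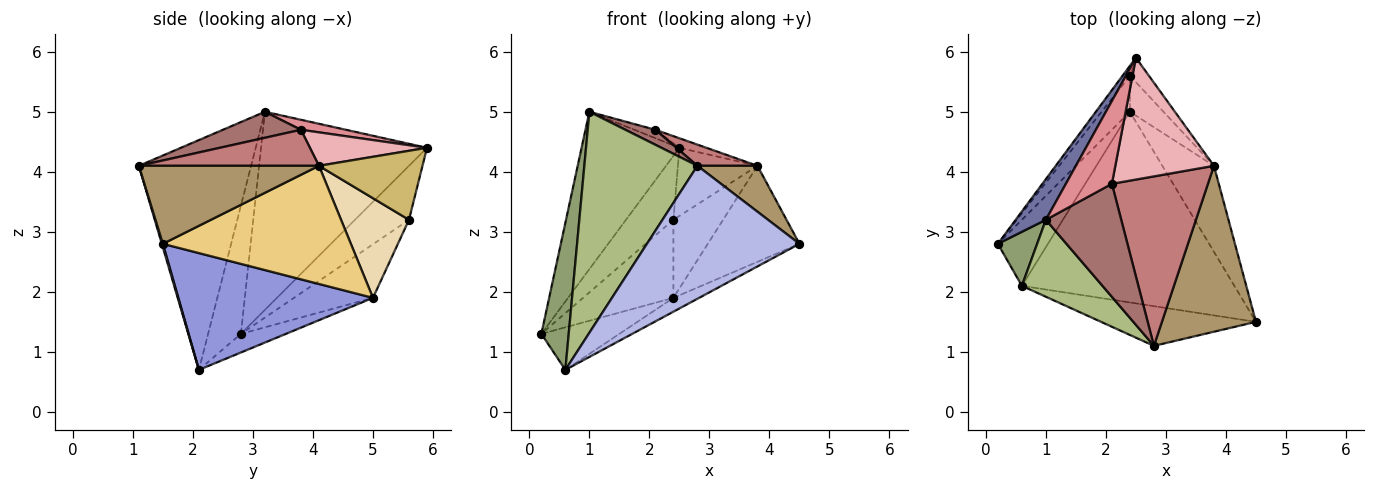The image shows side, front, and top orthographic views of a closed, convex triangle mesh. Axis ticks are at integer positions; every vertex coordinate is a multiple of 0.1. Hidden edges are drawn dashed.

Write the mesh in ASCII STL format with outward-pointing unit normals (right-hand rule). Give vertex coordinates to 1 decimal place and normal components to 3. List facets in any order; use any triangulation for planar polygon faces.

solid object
 facet normal -0.854 0.503 0.130
  outer loop
   vertex 1.0 3.2 5.0
   vertex 2.5 5.9 4.4
   vertex 0.2 2.8 1.3
  endloop
 endfacet
 facet normal -0.298 0.517 -0.802
  outer loop
   vertex 0.6 2.1 0.7
   vertex 0.2 2.8 1.3
   vertex 2.4 5.0 1.9
  endloop
 endfacet
 facet normal 0.481 0.064 -0.875
  outer loop
   vertex 0.6 2.1 0.7
   vertex 2.4 5.0 1.9
   vertex 4.5 1.5 2.8
  endloop
 endfacet
 facet normal 0.007 -0.958 -0.286
  outer loop
   vertex 0.6 2.1 0.7
   vertex 4.5 1.5 2.8
   vertex 2.8 1.1 4.1
  endloop
 endfacet
 facet normal -0.748 -0.623 0.229
  outer loop
   vertex 0.6 2.1 0.7
   vertex 1.0 3.2 5.0
   vertex 0.2 2.8 1.3
  endloop
 endfacet
 facet normal -0.684 -0.689 0.240
  outer loop
   vertex 0.6 2.1 0.7
   vertex 2.8 1.1 4.1
   vertex 1.0 3.2 5.0
  endloop
 endfacet
 facet normal -0.748 0.656 -0.102
  outer loop
   vertex 2.4 5.6 3.2
   vertex 0.2 2.8 1.3
   vertex 2.5 5.9 4.4
  endloop
 endfacet
 facet normal -0.622 0.711 -0.328
  outer loop
   vertex 2.4 5.6 3.2
   vertex 2.4 5.0 1.9
   vertex 0.2 2.8 1.3
  endloop
 endfacet
 facet normal 0.625 -0.208 0.753
  outer loop
   vertex 3.8 4.1 4.1
   vertex 2.8 1.1 4.1
   vertex 4.5 1.5 2.8
  endloop
 endfacet
 facet normal 0.775 0.595 -0.213
  outer loop
   vertex 3.8 4.1 4.1
   vertex 2.4 5.6 3.2
   vertex 2.5 5.9 4.4
  endloop
 endfacet
 facet normal 0.837 0.408 -0.365
  outer loop
   vertex 3.8 4.1 4.1
   vertex 4.5 1.5 2.8
   vertex 2.4 5.0 1.9
  endloop
 endfacet
 facet normal 0.779 0.569 -0.263
  outer loop
   vertex 3.8 4.1 4.1
   vertex 2.4 5.0 1.9
   vertex 2.4 5.6 3.2
  endloop
 endfacet
 facet normal 0.324 -0.125 0.938
  outer loop
   vertex 2.1 3.8 4.7
   vertex 1.0 3.2 5.0
   vertex 2.8 1.1 4.1
  endloop
 endfacet
 facet normal 0.349 -0.116 0.930
  outer loop
   vertex 2.1 3.8 4.7
   vertex 2.8 1.1 4.1
   vertex 3.8 4.1 4.1
  endloop
 endfacet
 facet normal 0.211 0.099 0.972
  outer loop
   vertex 2.1 3.8 4.7
   vertex 2.5 5.9 4.4
   vertex 1.0 3.2 5.0
  endloop
 endfacet
 facet normal 0.320 0.074 0.944
  outer loop
   vertex 2.1 3.8 4.7
   vertex 3.8 4.1 4.1
   vertex 2.5 5.9 4.4
  endloop
 endfacet
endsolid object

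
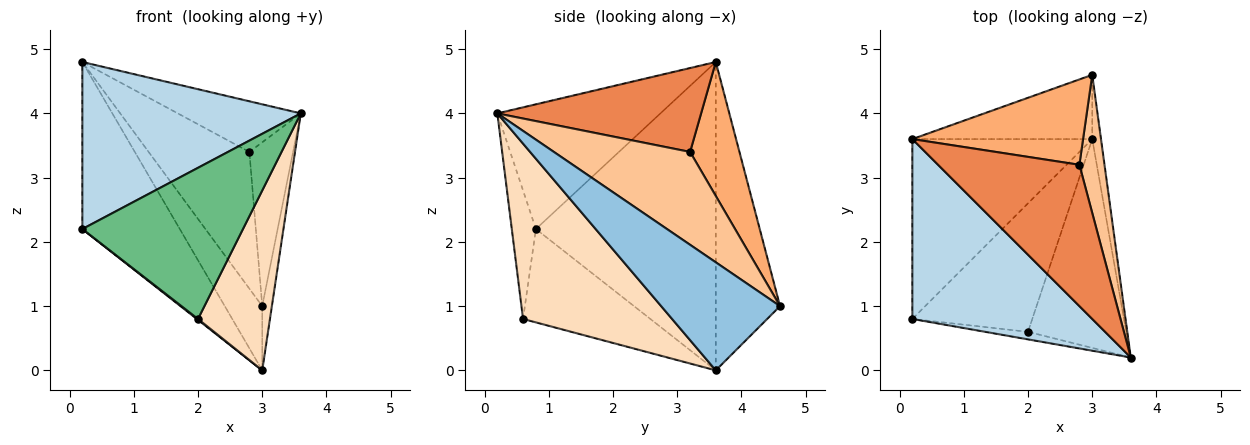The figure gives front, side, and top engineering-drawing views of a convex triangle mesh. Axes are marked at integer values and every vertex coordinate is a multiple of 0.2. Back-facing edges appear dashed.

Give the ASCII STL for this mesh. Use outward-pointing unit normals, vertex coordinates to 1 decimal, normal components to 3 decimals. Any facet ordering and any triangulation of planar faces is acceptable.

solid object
 facet normal -0.771 0.450 -0.450
  outer loop
   vertex 3.0 3.6 0.0
   vertex 0.2 3.6 4.8
   vertex 3.0 4.6 1.0
  endloop
 endfacet
 facet normal 0.993 0.081 -0.081
  outer loop
   vertex 3.0 3.6 0.0
   vertex 3.0 4.6 1.0
   vertex 3.6 0.2 4.0
  endloop
 endfacet
 facet normal -0.453 -0.607 0.653
  outer loop
   vertex 0.2 0.8 2.2
   vertex 3.6 0.2 4.0
   vertex 0.2 3.6 4.8
  endloop
 endfacet
 facet normal -0.782 0.424 -0.456
  outer loop
   vertex 0.2 0.8 2.2
   vertex 0.2 3.6 4.8
   vertex 3.0 3.6 0.0
  endloop
 endfacet
 facet normal 0.488 0.294 0.822
  outer loop
   vertex 2.8 3.2 3.4
   vertex 0.2 3.6 4.8
   vertex 3.6 0.2 4.0
  endloop
 endfacet
 facet normal 0.384 0.783 0.489
  outer loop
   vertex 2.8 3.2 3.4
   vertex 3.0 4.6 1.0
   vertex 0.2 3.6 4.8
  endloop
 endfacet
 facet normal 0.922 0.296 0.249
  outer loop
   vertex 2.8 3.2 3.4
   vertex 3.6 0.2 4.0
   vertex 3.0 4.6 1.0
  endloop
 endfacet
 facet normal 0.804 -0.388 -0.451
  outer loop
   vertex 2.0 0.6 0.8
   vertex 3.0 3.6 0.0
   vertex 3.6 0.2 4.0
  endloop
 endfacet
 facet normal -0.148 -0.988 -0.049
  outer loop
   vertex 2.0 0.6 0.8
   vertex 3.6 0.2 4.0
   vertex 0.2 0.8 2.2
  endloop
 endfacet
 facet normal -0.614 -0.006 -0.789
  outer loop
   vertex 2.0 0.6 0.8
   vertex 0.2 0.8 2.2
   vertex 3.0 3.6 0.0
  endloop
 endfacet
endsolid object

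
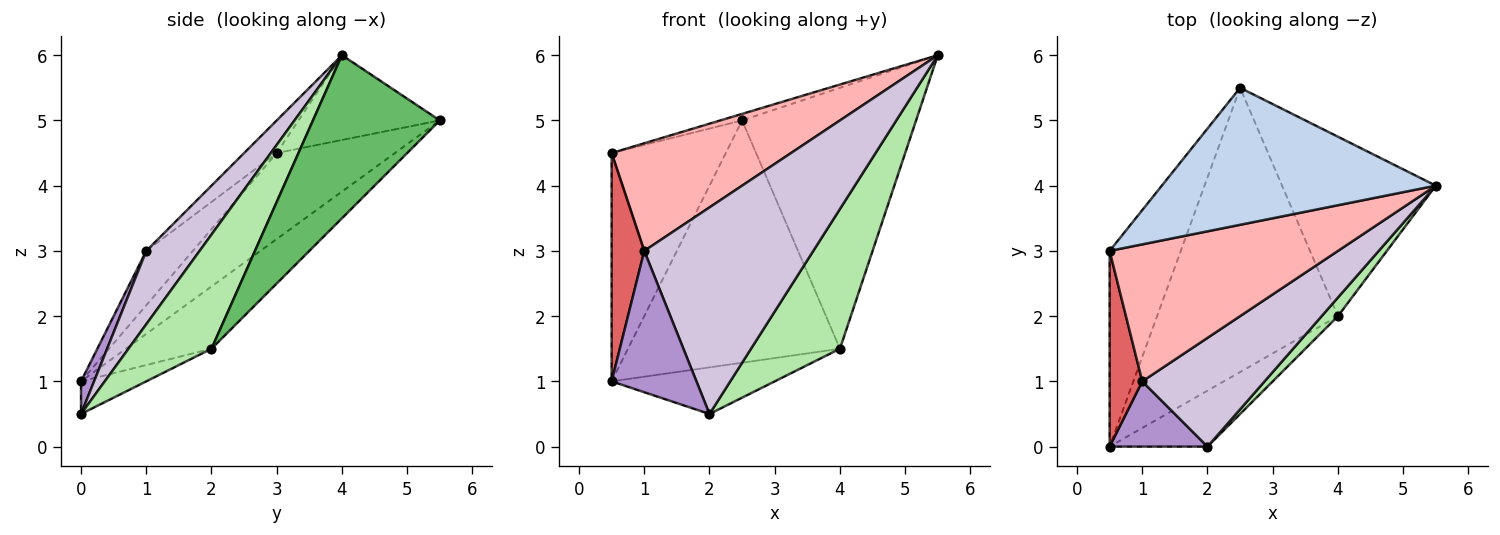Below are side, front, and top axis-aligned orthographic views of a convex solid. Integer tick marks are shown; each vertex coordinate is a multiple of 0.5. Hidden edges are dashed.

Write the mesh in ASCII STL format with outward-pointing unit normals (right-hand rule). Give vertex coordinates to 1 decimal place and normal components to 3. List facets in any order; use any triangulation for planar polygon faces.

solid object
 facet normal -0.618 0.597 -0.512
  outer loop
   vertex 0.5 3.0 4.5
   vertex 2.5 5.5 5.0
   vertex 0.5 0.0 1.0
  endloop
 endfacet
 facet normal -0.295 0.045 0.954
  outer loop
   vertex 0.5 3.0 4.5
   vertex 5.5 4.0 6.0
   vertex 2.5 5.5 5.0
  endloop
 endfacet
 facet normal -0.253 0.628 -0.736
  outer loop
   vertex 4.0 2.0 1.5
   vertex 0.5 0.0 1.0
   vertex 2.5 5.5 5.0
  endloop
 endfacet
 facet normal -0.248 0.620 -0.744
  outer loop
   vertex 4.0 2.0 1.5
   vertex 2.0 0.0 0.5
   vertex 0.5 0.0 1.0
  endloop
 endfacet
 facet normal 0.515 0.706 -0.486
  outer loop
   vertex 4.0 2.0 1.5
   vertex 2.5 5.5 5.0
   vertex 5.5 4.0 6.0
  endloop
 endfacet
 facet normal 0.679 -0.728 0.097
  outer loop
   vertex 4.0 2.0 1.5
   vertex 5.5 4.0 6.0
   vertex 2.0 0.0 0.5
  endloop
 endfacet
 facet normal -0.735 -0.515 0.441
  outer loop
   vertex 1.0 1.0 3.0
   vertex 0.5 3.0 4.5
   vertex 0.5 0.0 1.0
  endloop
 endfacet
 facet normal -0.112 -0.614 0.781
  outer loop
   vertex 1.0 1.0 3.0
   vertex 5.5 4.0 6.0
   vertex 0.5 3.0 4.5
  endloop
 endfacet
 facet normal 0.138 -0.899 0.415
  outer loop
   vertex 1.0 1.0 3.0
   vertex 0.5 0.0 1.0
   vertex 2.0 0.0 0.5
  endloop
 endfacet
 facet normal 0.269 -0.852 0.449
  outer loop
   vertex 1.0 1.0 3.0
   vertex 2.0 0.0 0.5
   vertex 5.5 4.0 6.0
  endloop
 endfacet
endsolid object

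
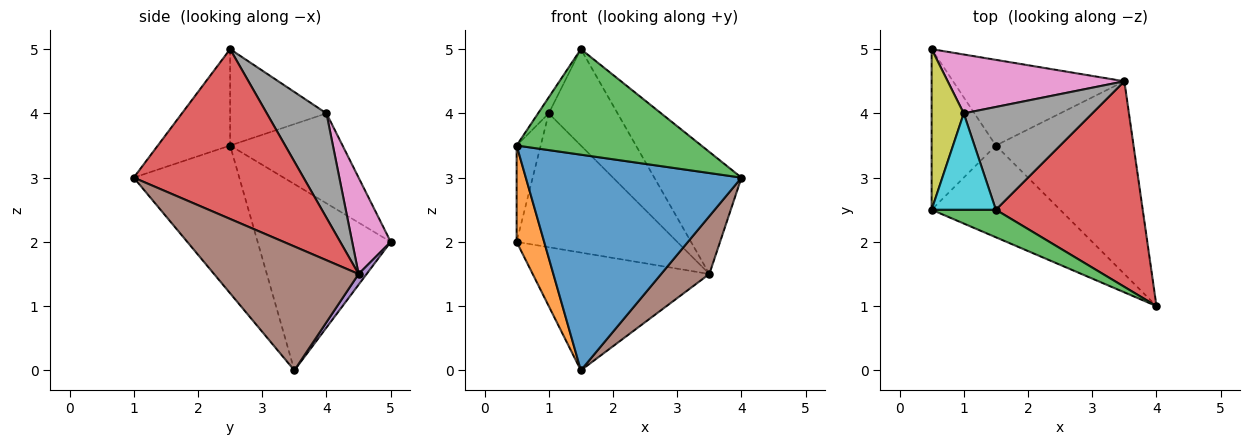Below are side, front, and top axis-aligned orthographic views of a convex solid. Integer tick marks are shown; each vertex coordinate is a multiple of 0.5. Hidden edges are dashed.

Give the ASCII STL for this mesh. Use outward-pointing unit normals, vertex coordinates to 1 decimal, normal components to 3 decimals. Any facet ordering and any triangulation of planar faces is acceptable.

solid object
 facet normal -0.411 -0.839 -0.357
  outer loop
   vertex 1.5 3.5 0.0
   vertex 4.0 1.0 3.0
   vertex 0.5 2.5 3.5
  endloop
 endfacet
 facet normal -0.928 -0.192 -0.320
  outer loop
   vertex 1.5 3.5 0.0
   vertex 0.5 2.5 3.5
   vertex 0.5 5.0 2.0
  endloop
 endfacet
 facet normal -0.354 -0.905 0.236
  outer loop
   vertex 1.5 2.5 5.0
   vertex 0.5 2.5 3.5
   vertex 4.0 1.0 3.0
  endloop
 endfacet
 facet normal 0.705 0.362 0.610
  outer loop
   vertex 3.5 4.5 1.5
   vertex 1.5 2.5 5.0
   vertex 4.0 1.0 3.0
  endloop
 endfacet
 facet normal 0.037 0.808 -0.588
  outer loop
   vertex 3.5 4.5 1.5
   vertex 1.5 3.5 0.0
   vertex 0.5 5.0 2.0
  endloop
 endfacet
 facet normal 0.653 -0.218 -0.725
  outer loop
   vertex 3.5 4.5 1.5
   vertex 4.0 1.0 3.0
   vertex 1.5 3.5 0.0
  endloop
 endfacet
 facet normal 0.215 0.894 0.393
  outer loop
   vertex 1.0 4.0 4.0
   vertex 3.5 4.5 1.5
   vertex 0.5 5.0 2.0
  endloop
 endfacet
 facet normal 0.510 0.588 0.628
  outer loop
   vertex 1.0 4.0 4.0
   vertex 1.5 2.5 5.0
   vertex 3.5 4.5 1.5
  endloop
 endfacet
 facet normal -0.923 0.198 0.330
  outer loop
   vertex 1.0 4.0 4.0
   vertex 0.5 5.0 2.0
   vertex 0.5 2.5 3.5
  endloop
 endfacet
 facet normal -0.829 0.092 0.552
  outer loop
   vertex 1.0 4.0 4.0
   vertex 0.5 2.5 3.5
   vertex 1.5 2.5 5.0
  endloop
 endfacet
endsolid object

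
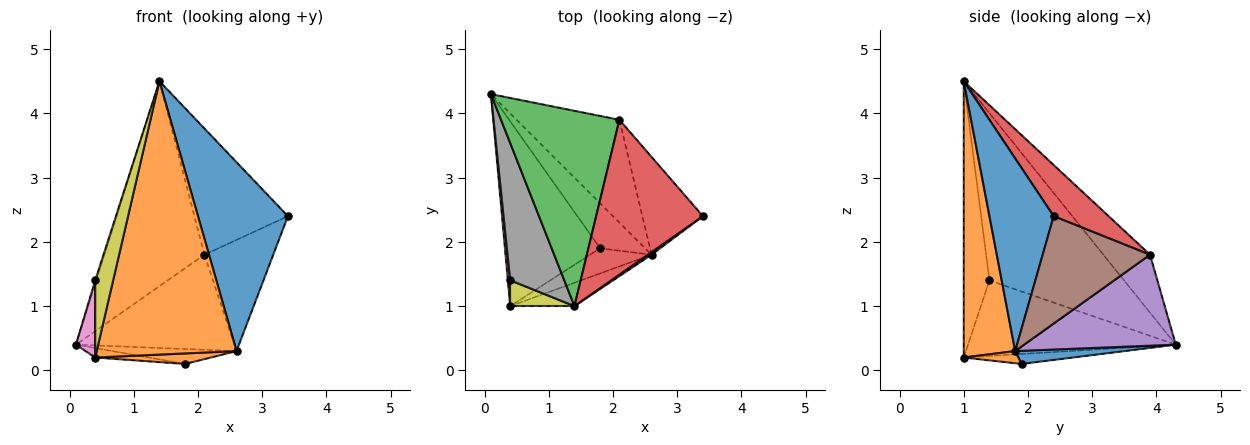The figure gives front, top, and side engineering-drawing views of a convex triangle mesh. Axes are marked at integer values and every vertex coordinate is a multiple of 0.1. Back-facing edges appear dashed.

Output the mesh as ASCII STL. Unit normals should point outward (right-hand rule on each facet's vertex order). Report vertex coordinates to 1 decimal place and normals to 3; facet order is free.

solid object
 facet normal 0.581 -0.814 0.011
  outer loop
   vertex 2.6 1.8 0.3
   vertex 3.4 2.4 2.4
   vertex 1.4 1.0 4.5
  endloop
 endfacet
 facet normal 0.344 -0.936 -0.080
  outer loop
   vertex 2.6 1.8 0.3
   vertex 1.4 1.0 4.5
   vertex 0.4 1.0 0.2
  endloop
 endfacet
 facet normal -0.320 0.686 0.654
  outer loop
   vertex 2.1 3.9 1.8
   vertex 0.1 4.3 0.4
   vertex 1.4 1.0 4.5
  endloop
 endfacet
 facet normal 0.348 0.592 0.727
  outer loop
   vertex 2.1 3.9 1.8
   vertex 1.4 1.0 4.5
   vertex 3.4 2.4 2.4
  endloop
 endfacet
 facet normal 0.545 0.569 -0.616
  outer loop
   vertex 2.1 3.9 1.8
   vertex 2.6 1.8 0.3
   vertex 0.1 4.3 0.4
  endloop
 endfacet
 facet normal 0.760 0.487 -0.429
  outer loop
   vertex 2.1 3.9 1.8
   vertex 3.4 2.4 2.4
   vertex 2.6 1.8 0.3
  endloop
 endfacet
 facet normal -0.995 -0.092 0.031
  outer loop
   vertex 0.4 1.4 1.4
   vertex 0.1 4.3 0.4
   vertex 0.4 1.0 0.2
  endloop
 endfacet
 facet normal -0.951 0.008 0.308
  outer loop
   vertex 0.4 1.4 1.4
   vertex 1.4 1.0 4.5
   vertex 0.1 4.3 0.4
  endloop
 endfacet
 facet normal -0.806 -0.562 0.187
  outer loop
   vertex 0.4 1.4 1.4
   vertex 0.4 1.0 0.2
   vertex 1.4 1.0 4.5
  endloop
 endfacet
 facet normal -0.104 0.051 -0.993
  outer loop
   vertex 1.8 1.9 0.1
   vertex 0.4 1.0 0.2
   vertex 0.1 4.3 0.4
  endloop
 endfacet
 facet normal 0.267 0.303 -0.915
  outer loop
   vertex 1.8 1.9 0.1
   vertex 0.1 4.3 0.4
   vertex 2.6 1.8 0.3
  endloop
 endfacet
 facet normal 0.179 -0.380 -0.907
  outer loop
   vertex 1.8 1.9 0.1
   vertex 2.6 1.8 0.3
   vertex 0.4 1.0 0.2
  endloop
 endfacet
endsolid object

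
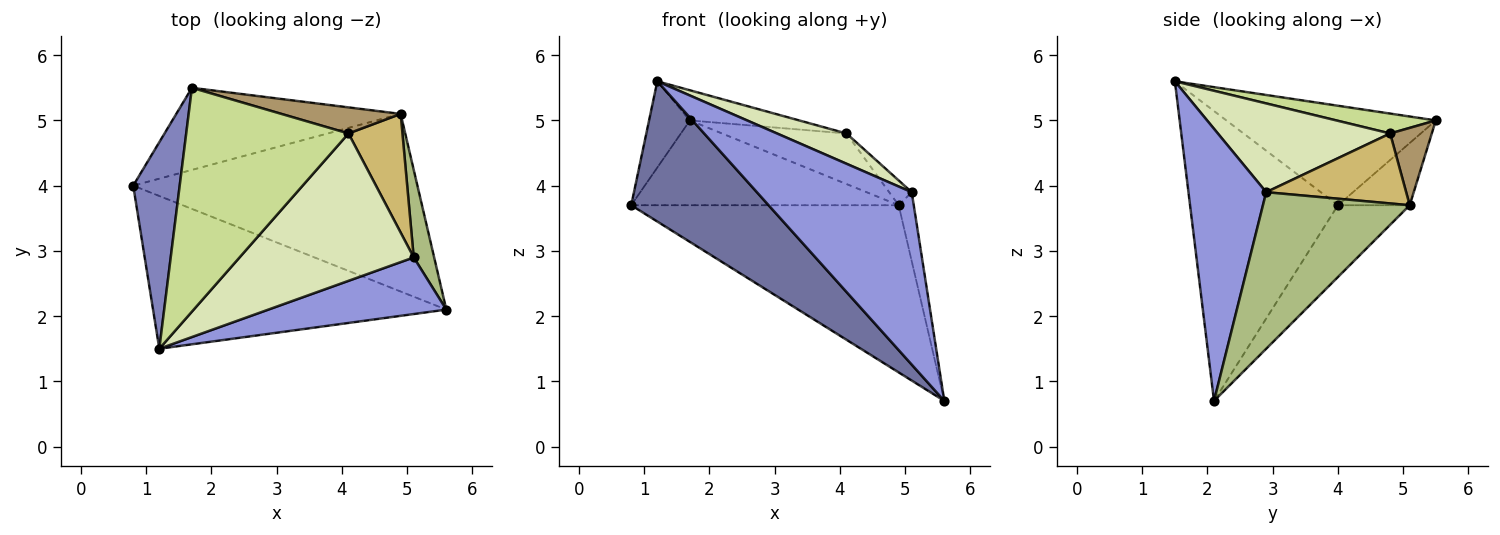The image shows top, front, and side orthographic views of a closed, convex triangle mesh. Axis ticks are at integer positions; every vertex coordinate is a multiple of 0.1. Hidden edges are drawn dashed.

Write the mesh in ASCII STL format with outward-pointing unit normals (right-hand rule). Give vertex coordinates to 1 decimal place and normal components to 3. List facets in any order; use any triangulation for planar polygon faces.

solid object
 facet normal -0.589 -0.547 -0.595
  outer loop
   vertex 1.2 1.5 5.6
   vertex 0.8 4.0 3.7
   vertex 5.6 2.1 0.7
  endloop
 endfacet
 facet normal -0.892 0.174 0.417
  outer loop
   vertex 1.7 5.5 5.0
   vertex 0.8 4.0 3.7
   vertex 1.2 1.5 5.6
  endloop
 endfacet
 facet normal 0.431 -0.857 0.282
  outer loop
   vertex 5.1 2.9 3.9
   vertex 1.2 1.5 5.6
   vertex 5.6 2.1 0.7
  endloop
 endfacet
 facet normal -0.181 0.674 -0.716
  outer loop
   vertex 4.9 5.1 3.7
   vertex 5.6 2.1 0.7
   vertex 0.8 4.0 3.7
  endloop
 endfacet
 facet normal -0.189 0.705 -0.683
  outer loop
   vertex 4.9 5.1 3.7
   vertex 0.8 4.0 3.7
   vertex 1.7 5.5 5.0
  endloop
 endfacet
 facet normal 0.986 0.101 0.129
  outer loop
   vertex 4.9 5.1 3.7
   vertex 5.1 2.9 3.9
   vertex 5.6 2.1 0.7
  endloop
 endfacet
 facet normal 0.121 0.132 0.984
  outer loop
   vertex 4.1 4.8 4.8
   vertex 1.7 5.5 5.0
   vertex 1.2 1.5 5.6
  endloop
 endfacet
 facet normal 0.447 -0.180 0.876
  outer loop
   vertex 4.1 4.8 4.8
   vertex 1.2 1.5 5.6
   vertex 5.1 2.9 3.9
  endloop
 endfacet
 facet normal 0.285 0.852 0.440
  outer loop
   vertex 4.1 4.8 4.8
   vertex 4.9 5.1 3.7
   vertex 1.7 5.5 5.0
  endloop
 endfacet
 facet normal 0.786 0.126 0.606
  outer loop
   vertex 4.1 4.8 4.8
   vertex 5.1 2.9 3.9
   vertex 4.9 5.1 3.7
  endloop
 endfacet
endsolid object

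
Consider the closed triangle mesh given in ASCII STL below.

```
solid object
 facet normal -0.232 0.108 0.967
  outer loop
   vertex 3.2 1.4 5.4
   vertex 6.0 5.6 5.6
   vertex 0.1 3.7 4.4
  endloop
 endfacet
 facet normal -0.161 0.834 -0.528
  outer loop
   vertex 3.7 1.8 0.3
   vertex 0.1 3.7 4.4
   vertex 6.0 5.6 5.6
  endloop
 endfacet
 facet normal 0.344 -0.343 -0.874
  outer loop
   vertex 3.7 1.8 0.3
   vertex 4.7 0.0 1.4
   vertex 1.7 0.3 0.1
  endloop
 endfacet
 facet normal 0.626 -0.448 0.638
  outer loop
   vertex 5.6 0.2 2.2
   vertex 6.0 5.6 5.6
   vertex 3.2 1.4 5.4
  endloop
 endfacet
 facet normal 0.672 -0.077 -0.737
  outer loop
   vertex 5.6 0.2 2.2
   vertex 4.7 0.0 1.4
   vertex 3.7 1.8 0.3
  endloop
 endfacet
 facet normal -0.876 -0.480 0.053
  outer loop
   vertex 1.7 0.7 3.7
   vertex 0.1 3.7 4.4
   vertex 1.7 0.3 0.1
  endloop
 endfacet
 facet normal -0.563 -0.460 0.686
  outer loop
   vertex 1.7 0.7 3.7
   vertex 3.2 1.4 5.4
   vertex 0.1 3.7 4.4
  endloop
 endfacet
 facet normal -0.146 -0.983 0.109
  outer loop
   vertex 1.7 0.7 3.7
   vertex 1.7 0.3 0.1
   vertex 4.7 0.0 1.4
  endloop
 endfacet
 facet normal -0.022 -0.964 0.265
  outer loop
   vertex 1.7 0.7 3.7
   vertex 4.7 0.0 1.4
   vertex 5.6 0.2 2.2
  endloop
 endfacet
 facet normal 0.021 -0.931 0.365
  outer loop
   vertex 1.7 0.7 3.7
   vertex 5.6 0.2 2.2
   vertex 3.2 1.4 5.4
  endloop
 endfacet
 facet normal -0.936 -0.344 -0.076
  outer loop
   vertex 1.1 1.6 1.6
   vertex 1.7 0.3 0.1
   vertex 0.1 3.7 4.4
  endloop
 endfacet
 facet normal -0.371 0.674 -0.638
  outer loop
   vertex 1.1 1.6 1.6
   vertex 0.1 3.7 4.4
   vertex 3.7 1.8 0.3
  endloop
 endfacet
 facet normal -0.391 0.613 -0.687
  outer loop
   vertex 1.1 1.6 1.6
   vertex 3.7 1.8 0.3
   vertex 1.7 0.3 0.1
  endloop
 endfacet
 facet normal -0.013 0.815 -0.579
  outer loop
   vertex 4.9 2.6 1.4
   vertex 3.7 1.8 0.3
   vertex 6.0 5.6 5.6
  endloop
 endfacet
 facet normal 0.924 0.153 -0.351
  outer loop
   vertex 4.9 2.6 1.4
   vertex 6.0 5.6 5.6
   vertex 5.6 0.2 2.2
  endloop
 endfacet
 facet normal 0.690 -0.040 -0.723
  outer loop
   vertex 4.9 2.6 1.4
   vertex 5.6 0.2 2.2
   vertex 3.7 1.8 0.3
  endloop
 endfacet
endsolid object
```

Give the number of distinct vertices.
10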